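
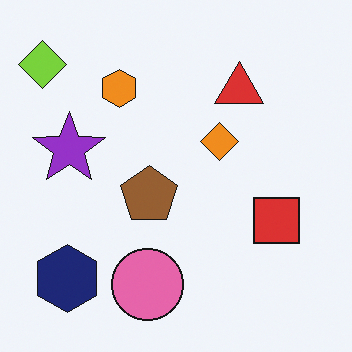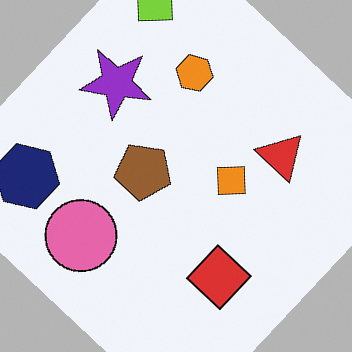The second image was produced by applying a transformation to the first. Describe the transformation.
This is the original image rotated clockwise by a large amount — several tens of degrees.

Every shape is tilted by the same angle and the image corners show triangular fill wedges — a whole-image rotation by a non-right angle.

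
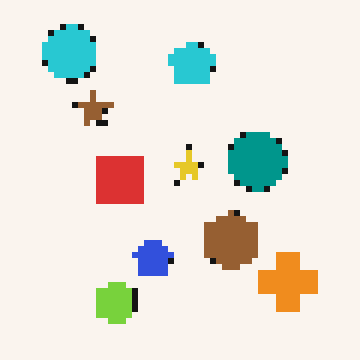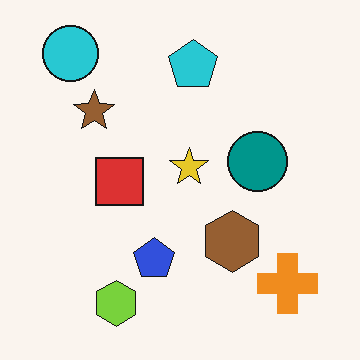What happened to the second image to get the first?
It was moderately pixelated.

Shapes are reduced to large square blocks; fine edges and outlines are lost — a downscale-then-upscale (mosaic) effect.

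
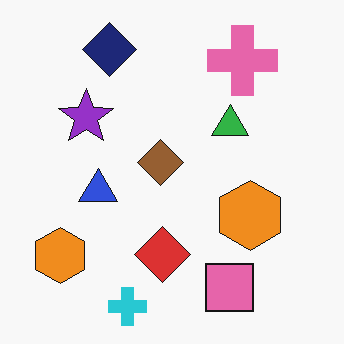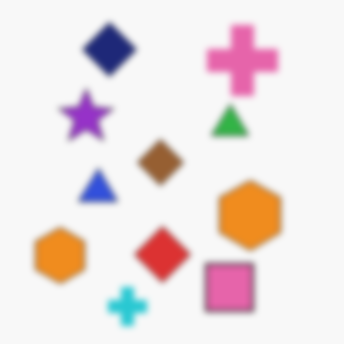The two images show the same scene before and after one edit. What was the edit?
The transformation is: noticeably gaussian-blurred.

Shape edges and outlines are uniformly softened across the whole image.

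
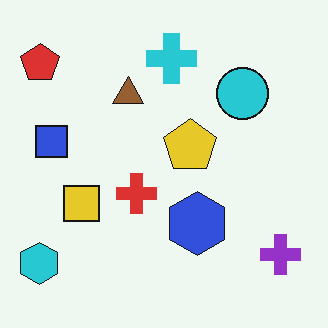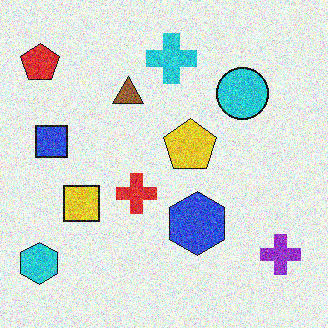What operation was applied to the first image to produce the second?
It was degraded with heavy additive noise.

Random speckle covers the whole image, including the flat background.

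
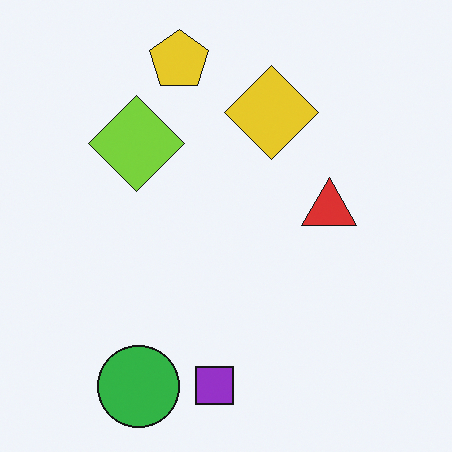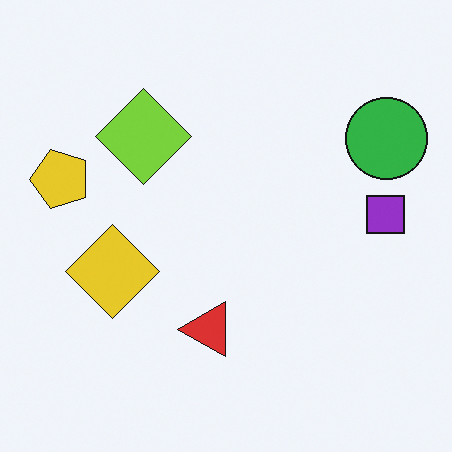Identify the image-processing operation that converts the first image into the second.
The second image is the first transposed (reflected across the top-left ↔ bottom-right diagonal).

Shapes have swapped their row and column positions — what was in the top-right is now in the bottom-left — a diagonal reflection.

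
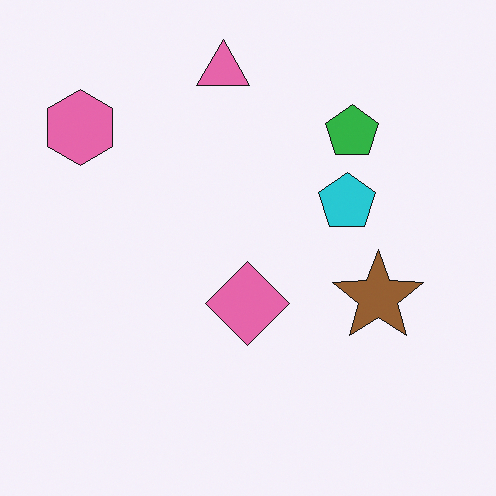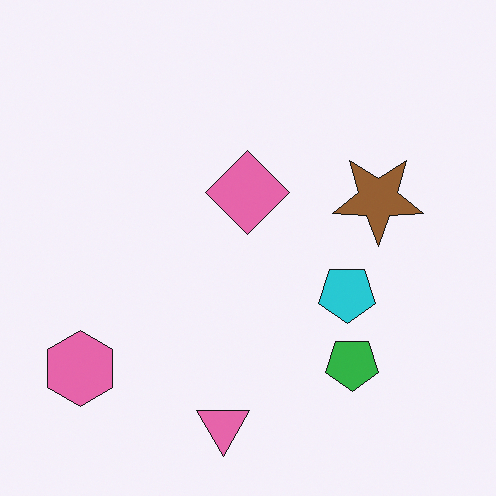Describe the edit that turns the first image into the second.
The second image is the first flipped vertically (top ↔ bottom).

The pink triangle is in the top of the first image and the bottom of the second — shapes on opposite sides of the horizontal midline have swapped in a mirror flip.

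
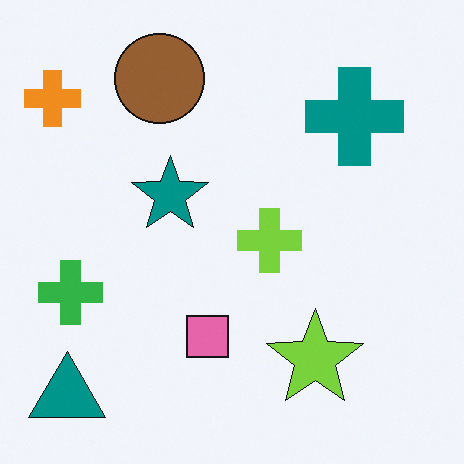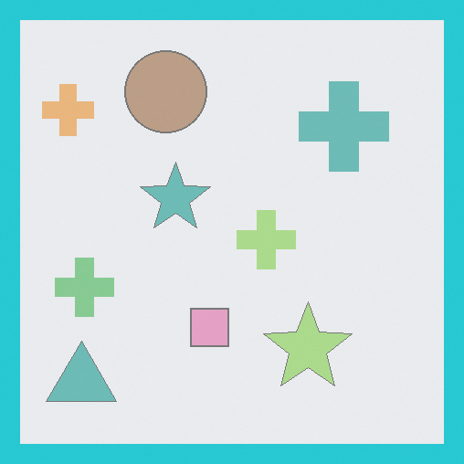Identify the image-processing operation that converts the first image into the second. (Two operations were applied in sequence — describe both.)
This is the original image washed out (contrast reduced), then framed with a cyan border.

Tones are pushed toward mid-grey across the whole image — a global contrast change. A solid cyan frame runs around the edge of the second image, with the content slightly shrunk inside it.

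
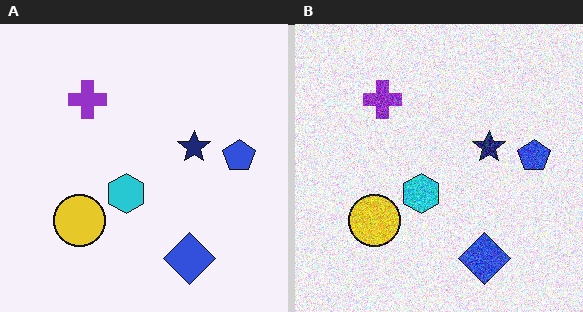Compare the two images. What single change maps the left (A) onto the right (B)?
The image was degraded with a thick layer of grain.

Random speckle covers the whole image, including the flat background.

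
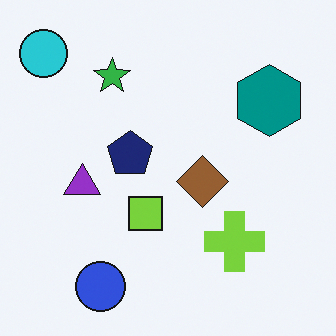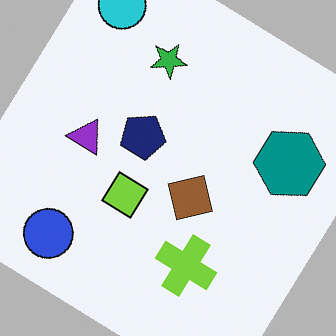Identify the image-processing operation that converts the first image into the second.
Rotated clockwise by a large amount — several tens of degrees.

Every shape is tilted by the same angle and the image corners show triangular fill wedges — a whole-image rotation by a non-right angle.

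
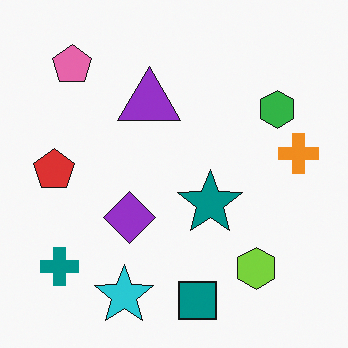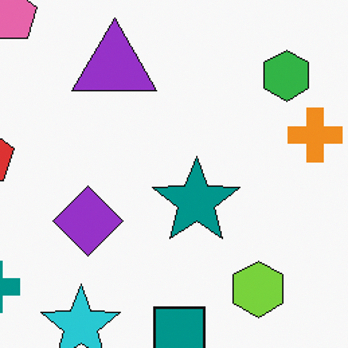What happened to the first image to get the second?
The image was cropped slightly and scaled back up.

The visible shapes are larger and the field of view is narrower; shapes near the original edges may be partly or wholly outside the frame — a crop-and-rescale.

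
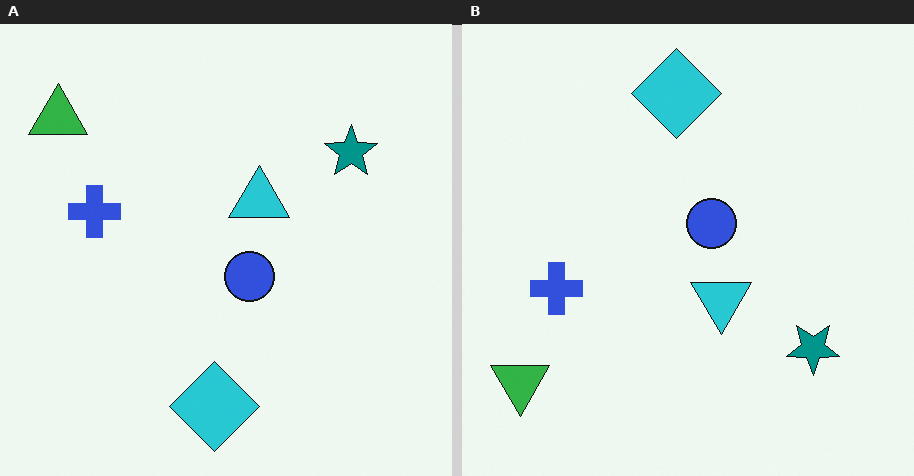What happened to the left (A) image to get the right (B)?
The transformation is: flipped vertically (top ↔ bottom).

The cyan diamond is in the bottom of the left (A) image and the top of the right (B) — shapes on opposite sides of the horizontal midline have swapped in a mirror flip.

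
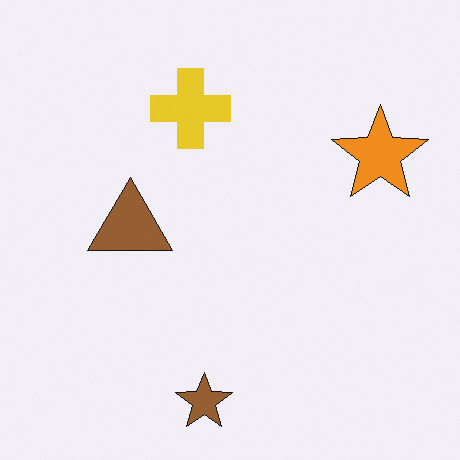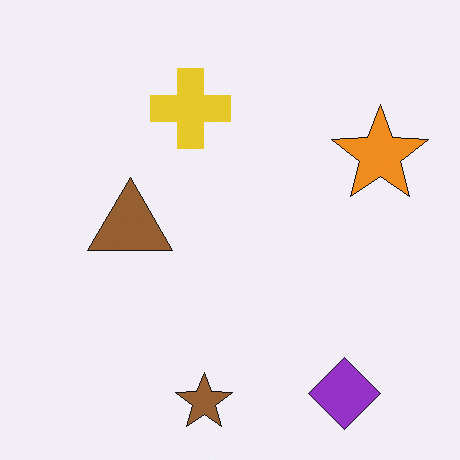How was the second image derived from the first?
The transformation is: overlaid with an additional purple diamond.

A purple diamond appears in the second image that is absent from the first.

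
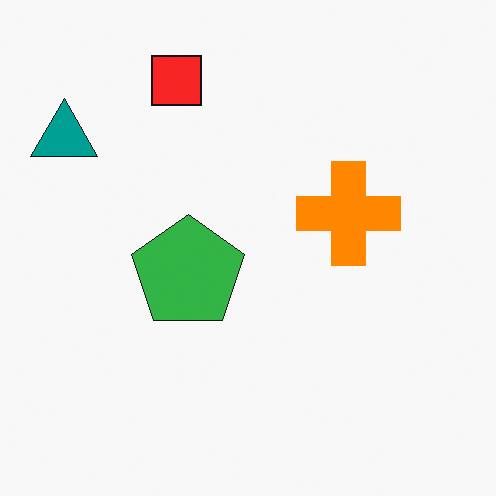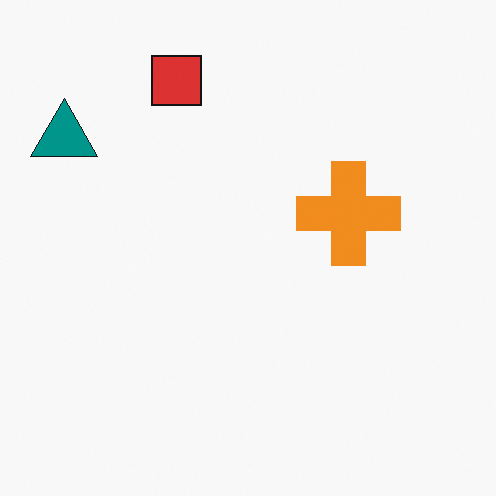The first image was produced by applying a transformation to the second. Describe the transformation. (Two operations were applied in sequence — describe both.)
This is the original image slightly oversaturated, then overlaid with an additional green pentagon.

All colors are more vivid — a global saturation change. A green pentagon appears in the first image that is absent from the second.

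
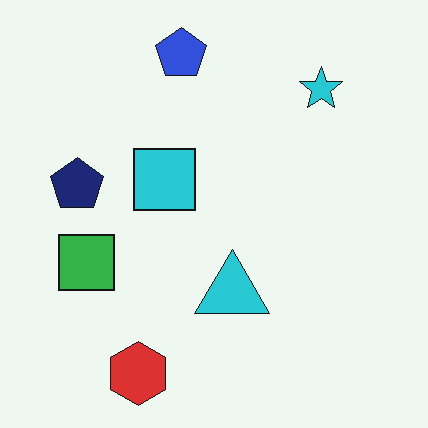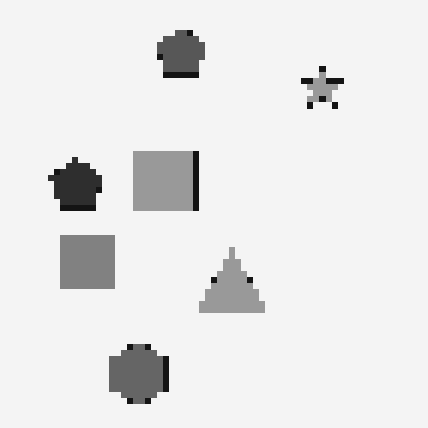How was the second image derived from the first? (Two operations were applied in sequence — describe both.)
The second image is the first converted to grayscale, then pixelated into visible square blocks.

All color is removed — every shape is now a shade of grey. Shapes are reduced to large square blocks; fine edges and outlines are lost — a downscale-then-upscale (mosaic) effect.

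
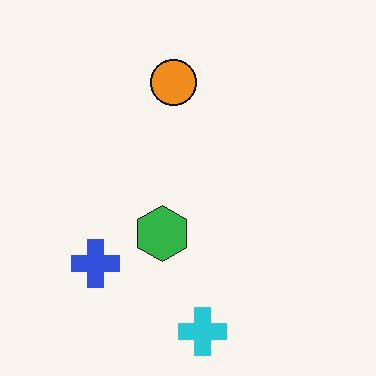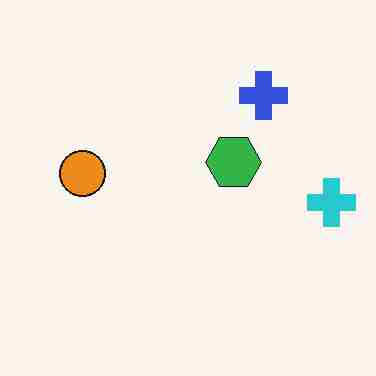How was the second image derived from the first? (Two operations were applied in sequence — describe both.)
This is the original image degraded with heavy JPEG compression, then transposed (reflected across the top-left ↔ bottom-right diagonal).

Blocky 8×8 compression artifacts appear around shape edges and the flat background shows ringing — characteristic JPEG degradation. Shapes have swapped their row and column positions — what was in the top-right is now in the bottom-left — a diagonal reflection.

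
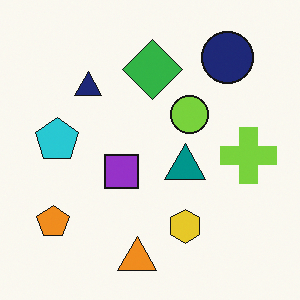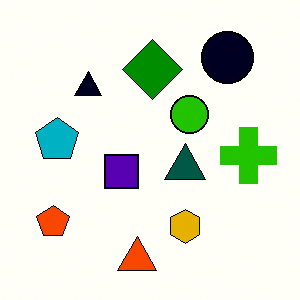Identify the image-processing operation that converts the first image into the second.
The image was given much higher contrast.

Tones are pushed away from mid-grey across the whole image — a global contrast change.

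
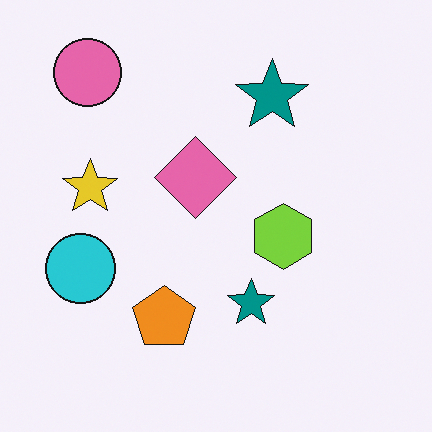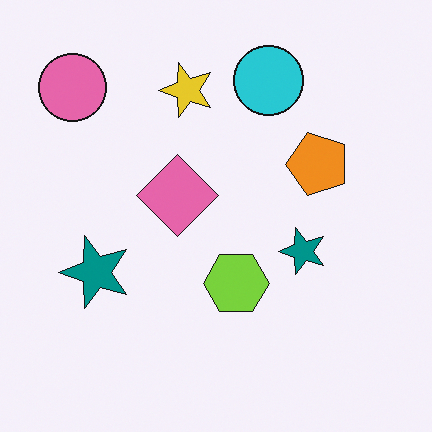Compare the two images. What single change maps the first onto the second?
It was transposed (reflected across the top-left ↔ bottom-right diagonal).

Shapes have swapped their row and column positions — what was in the top-right is now in the bottom-left — a diagonal reflection.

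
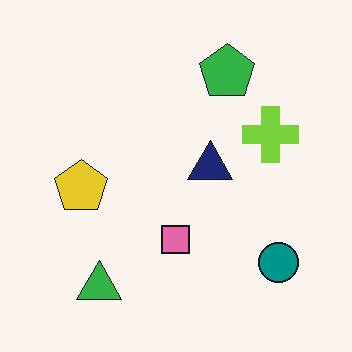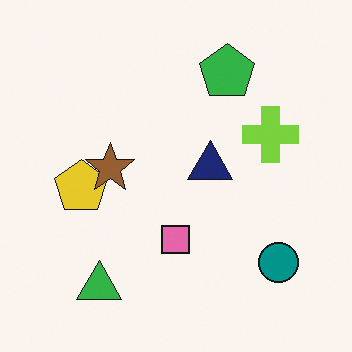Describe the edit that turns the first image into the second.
The image was overlaid with an additional brown star.

A brown star appears in the second image that is absent from the first.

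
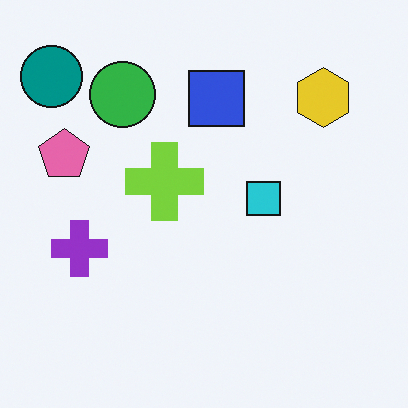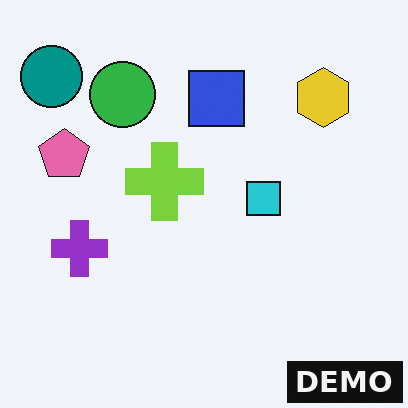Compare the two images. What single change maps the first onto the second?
This is the original image watermarked with the text "DEMO" in the lower-right corner.

A dark label reading "DEMO" appears in the lower-right corner.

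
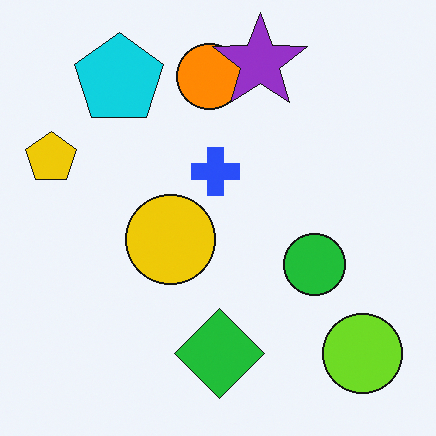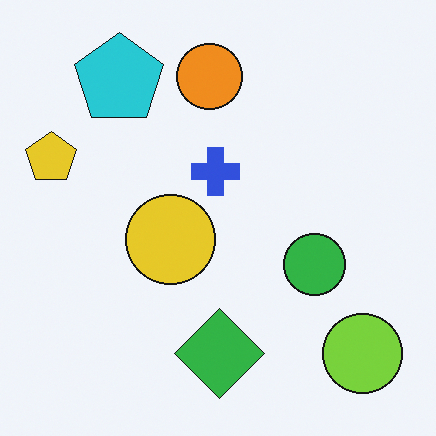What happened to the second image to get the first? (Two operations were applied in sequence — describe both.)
The image was slightly oversaturated, then overlaid with an additional purple star.

All colors are more vivid — a global saturation change. A purple star appears in the first image that is absent from the second.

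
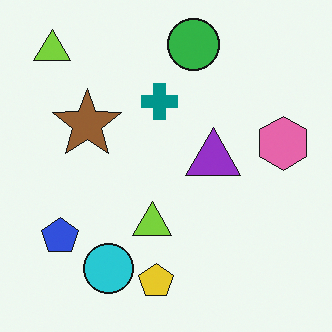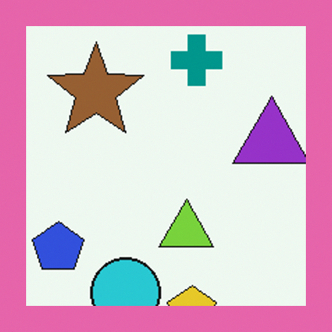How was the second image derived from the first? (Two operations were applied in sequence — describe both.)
It was cropped tightly and scaled back up, then framed with a pink border.

The visible shapes are larger and the field of view is narrower; shapes near the original edges may be partly or wholly outside the frame — a crop-and-rescale. A solid pink frame runs around the edge of the second image, with the content slightly shrunk inside it.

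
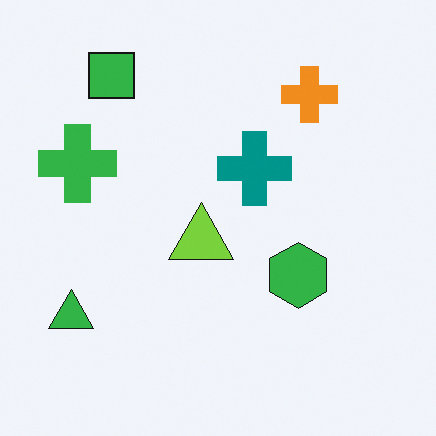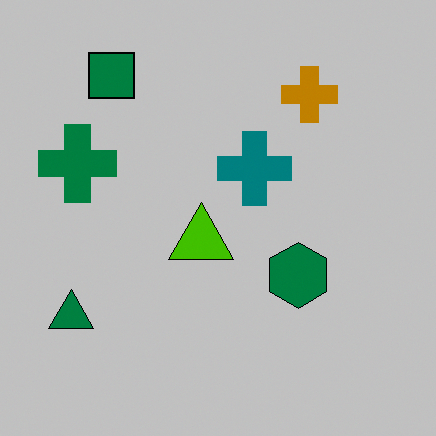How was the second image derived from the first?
Aggressively posterized.

Each flat color has snapped to a coarser quantized level — most visibly, the near-white background has dropped to a flat grey.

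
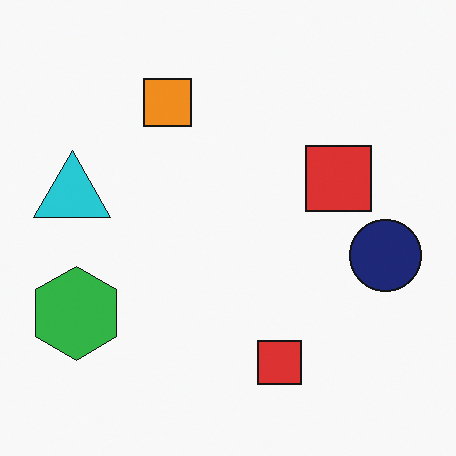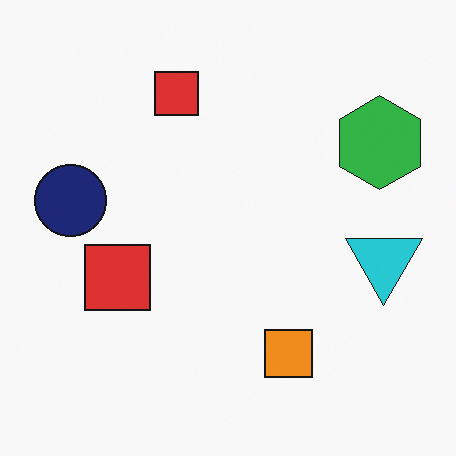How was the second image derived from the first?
Rotated 180°.

The green hexagon sits in the bottom-left of the first image and the top-right of the second — consistent with a whole-image 180° rotation.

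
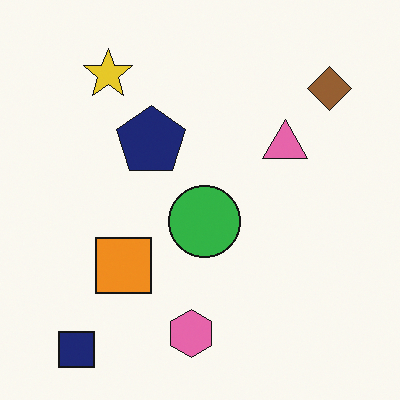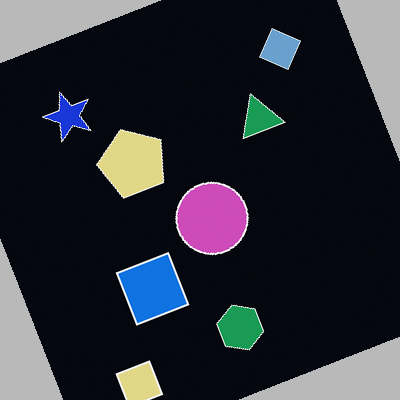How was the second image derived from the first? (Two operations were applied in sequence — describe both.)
The second image is the first rotated counter-clockwise by a moderate amount, then color-inverted (negative).

Every shape is tilted by the same angle and the image corners show triangular fill wedges — a whole-image rotation by a non-right angle. The light background has become dark and every shape's color is its complement — a photographic negative.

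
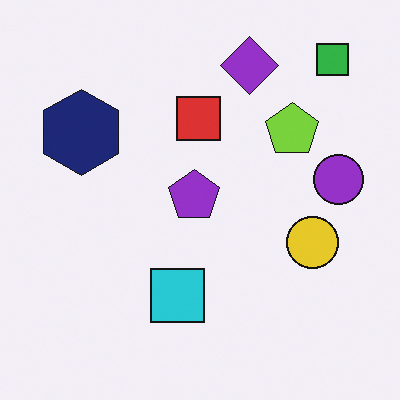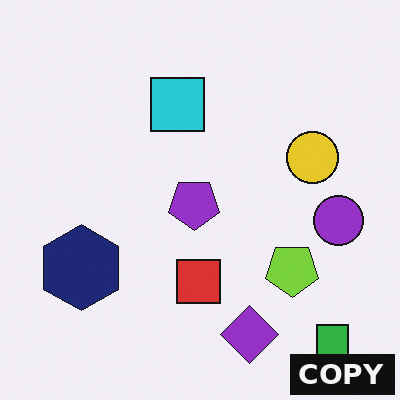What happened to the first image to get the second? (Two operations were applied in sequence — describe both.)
It was flipped vertically (top ↔ bottom), then watermarked with the text "COPY" in the lower-right corner.

The green square is in the top-right of the first image and the bottom-right of the second — shapes on opposite sides of the horizontal midline have swapped in a mirror flip. A dark label reading "COPY" appears in the lower-right corner.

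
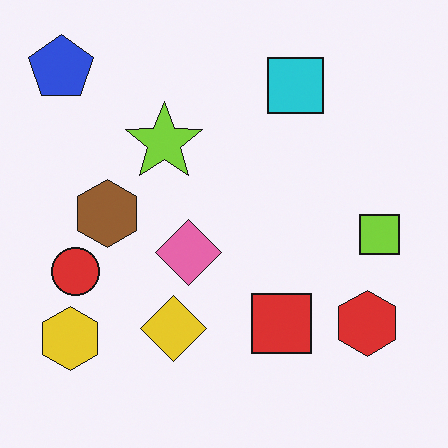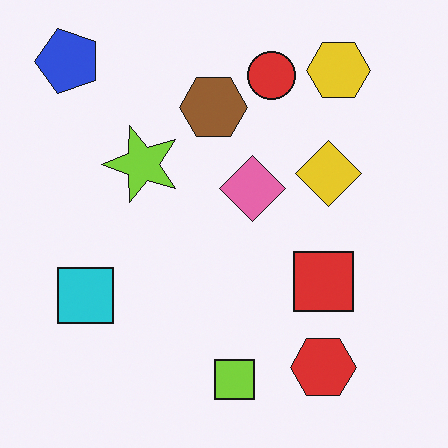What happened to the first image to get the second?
This is the original image transposed (reflected across the top-left ↔ bottom-right diagonal).

Shapes have swapped their row and column positions — what was in the top-right is now in the bottom-left — a diagonal reflection.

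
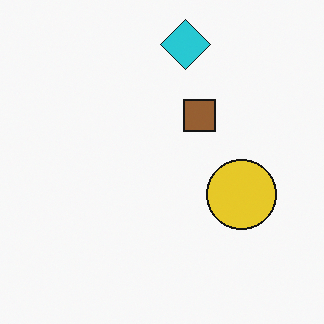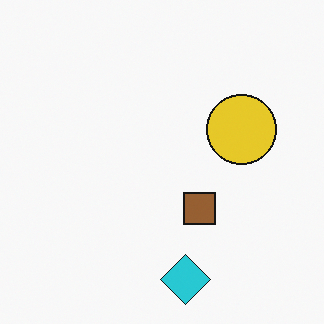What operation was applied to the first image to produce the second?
The second image is the first flipped vertically (top ↔ bottom).

The cyan diamond is in the top of the first image and the bottom of the second — shapes on opposite sides of the horizontal midline have swapped in a mirror flip.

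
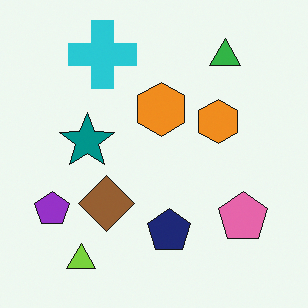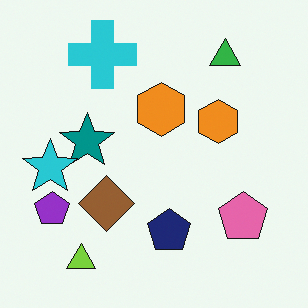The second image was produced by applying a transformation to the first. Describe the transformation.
This is the original image overlaid with an additional cyan star.

A cyan star appears in the second image that is absent from the first.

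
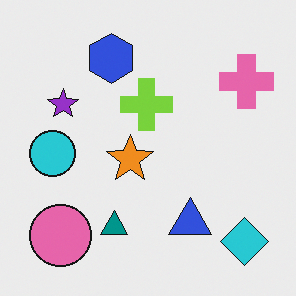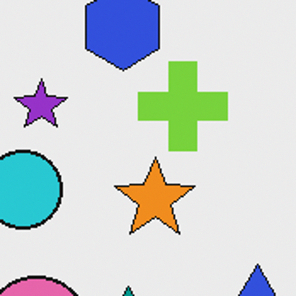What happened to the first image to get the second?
This is the original image cropped tightly and scaled back up.

The visible shapes are larger and the field of view is narrower; shapes near the original edges may be partly or wholly outside the frame — a crop-and-rescale.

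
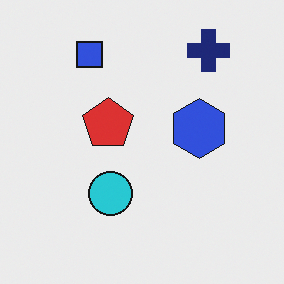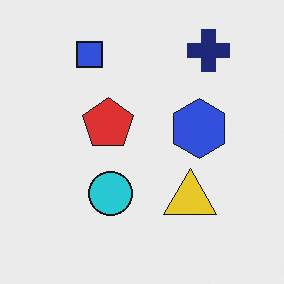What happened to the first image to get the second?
The image was overlaid with an additional yellow triangle.

A yellow triangle appears in the second image that is absent from the first.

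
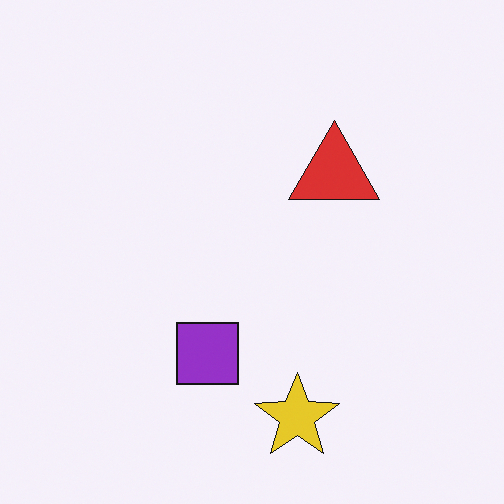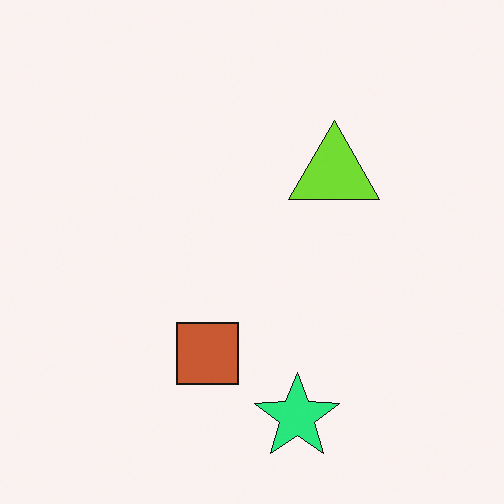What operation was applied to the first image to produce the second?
This is the original image hue-shifted through roughly a third of the color wheel.

Every shape's color has rotated by the same amount around the hue wheel — a uniform hue shift.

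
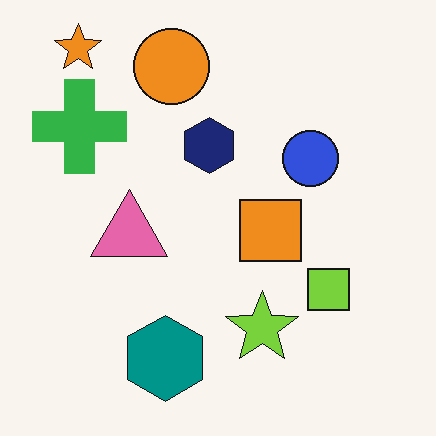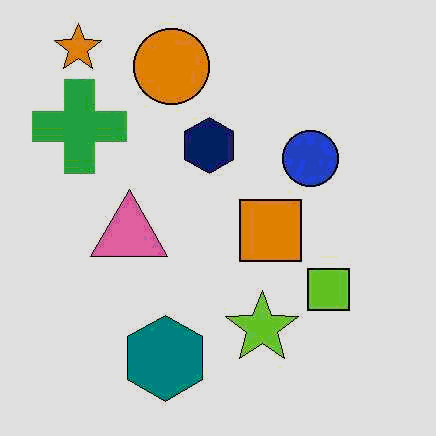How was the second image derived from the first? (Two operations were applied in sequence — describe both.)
The transformation is: given moderate JPEG compression, then posterized to a reduced palette.

Blocky 8×8 compression artifacts appear around shape edges and the flat background shows ringing — characteristic JPEG degradation. Each flat color has snapped to a coarser quantized level — most visibly, the near-white background has dropped to a flat grey.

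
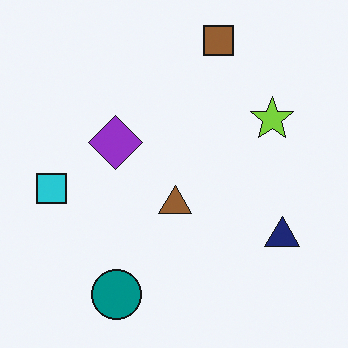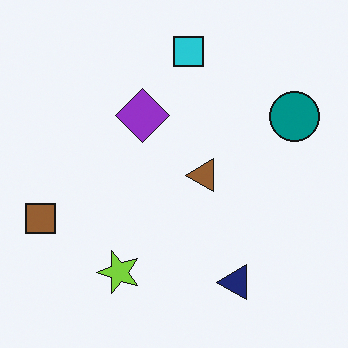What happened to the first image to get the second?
The image was transposed (reflected across the top-left ↔ bottom-right diagonal).

Shapes have swapped their row and column positions — what was in the top-right is now in the bottom-left — a diagonal reflection.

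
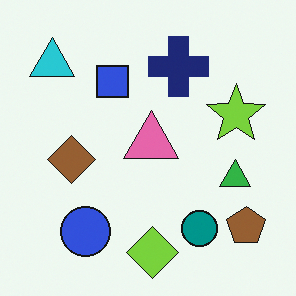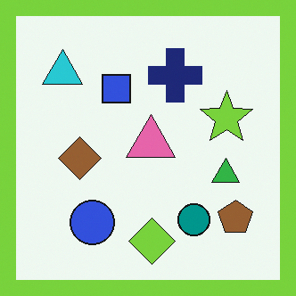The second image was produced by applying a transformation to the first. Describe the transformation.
Framed with a lime border.

A solid lime frame runs around the edge of the second image, with the content slightly shrunk inside it.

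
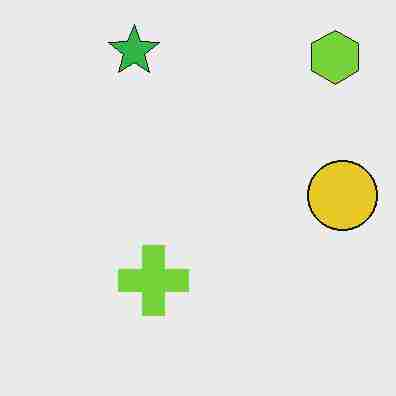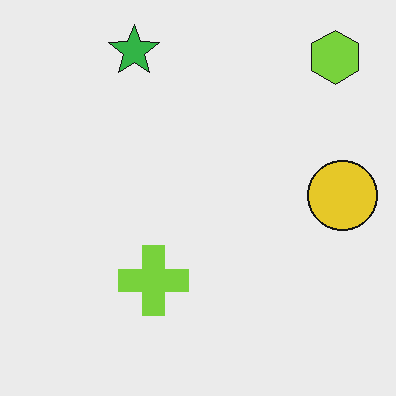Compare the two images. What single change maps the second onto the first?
The transformation is: heavily JPEG-compressed with obvious blocking artifacts.

Blocky 8×8 compression artifacts appear around shape edges and the flat background shows ringing — characteristic JPEG degradation.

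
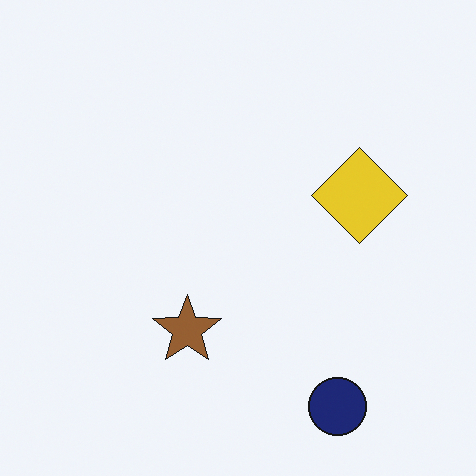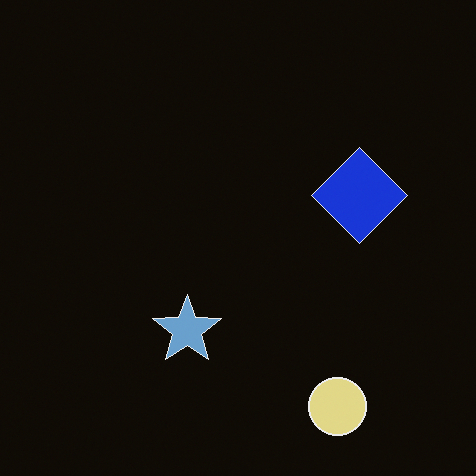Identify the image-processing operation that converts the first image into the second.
It was color-inverted (negative).

The light background has become dark and every shape's color is its complement — a photographic negative.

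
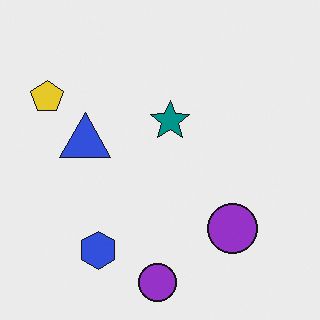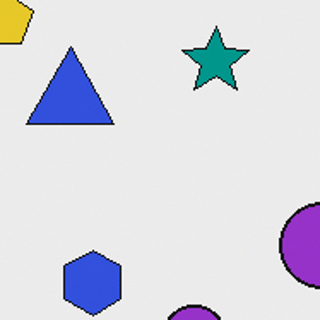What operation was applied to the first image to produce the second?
Cropped tightly and scaled back up.

The visible shapes are larger and the field of view is narrower; shapes near the original edges may be partly or wholly outside the frame — a crop-and-rescale.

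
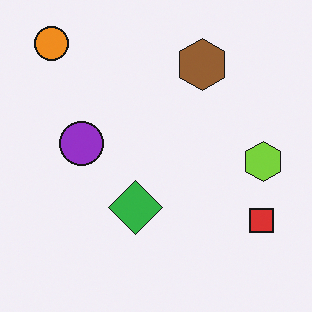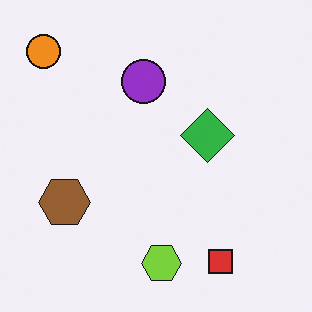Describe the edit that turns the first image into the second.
It was transposed (reflected across the top-left ↔ bottom-right diagonal).

Shapes have swapped their row and column positions — what was in the top-right is now in the bottom-left — a diagonal reflection.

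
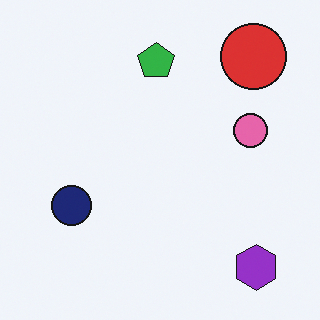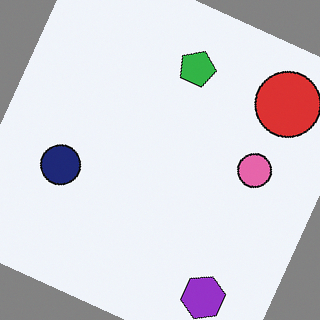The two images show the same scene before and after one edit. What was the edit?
It was rotated clockwise by a moderate amount.

Every shape is tilted by the same angle and the image corners show triangular fill wedges — a whole-image rotation by a non-right angle.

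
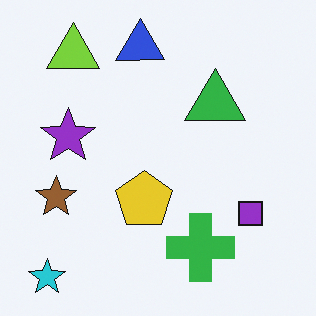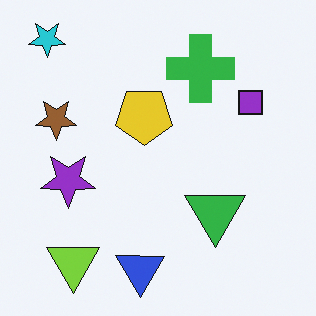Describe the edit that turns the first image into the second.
Flipped vertically (top ↔ bottom).

The cyan star is in the bottom-left of the first image and the top-left of the second — shapes on opposite sides of the horizontal midline have swapped in a mirror flip.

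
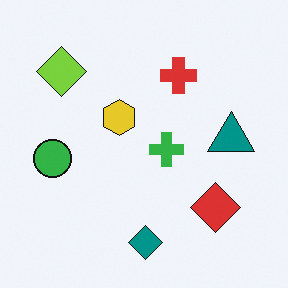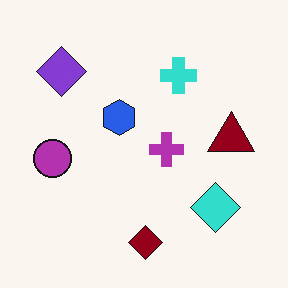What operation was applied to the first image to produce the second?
The image was hue-shifted through roughly half the color wheel.

Every shape's color has rotated by the same amount around the hue wheel — a uniform hue shift.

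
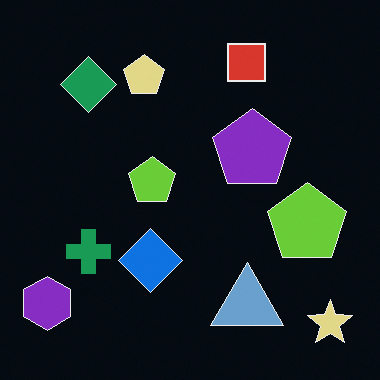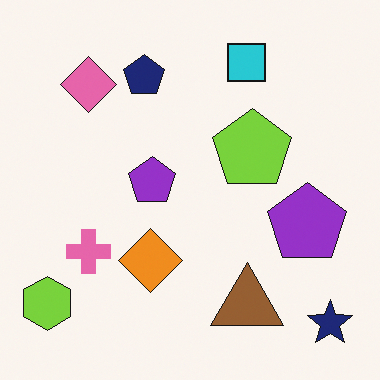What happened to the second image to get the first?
The first image is the second color-inverted (negative).

The light background has become dark and every shape's color is its complement — a photographic negative.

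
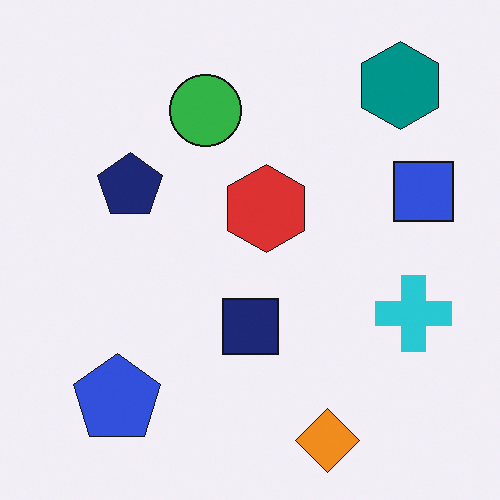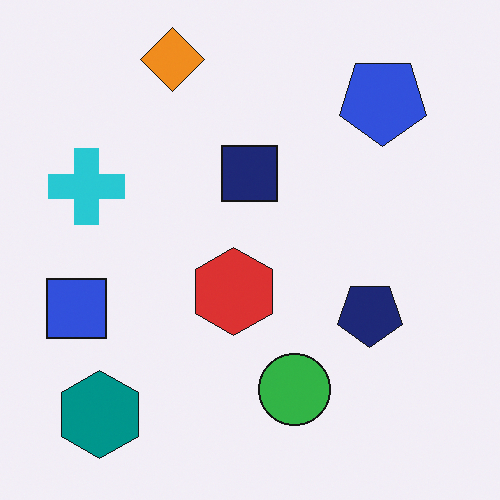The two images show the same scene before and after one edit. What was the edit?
The transformation is: rotated 180°.

The teal hexagon sits in the top-right of the first image and the bottom-left of the second — consistent with a whole-image 180° rotation.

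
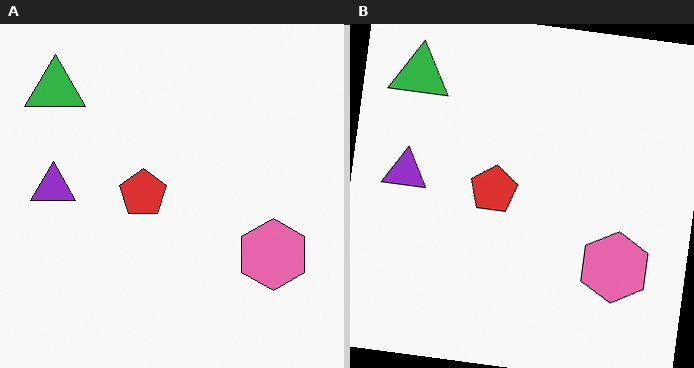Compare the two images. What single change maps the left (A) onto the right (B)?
The right (B) image is the left (A) rotated clockwise by a small amount.

Every shape is tilted by the same angle and the image corners show triangular fill wedges — a whole-image rotation by a non-right angle.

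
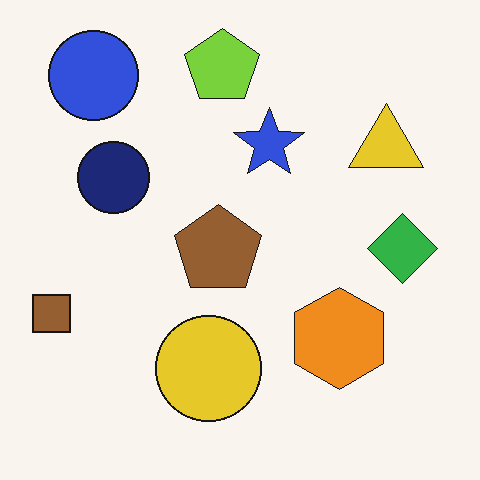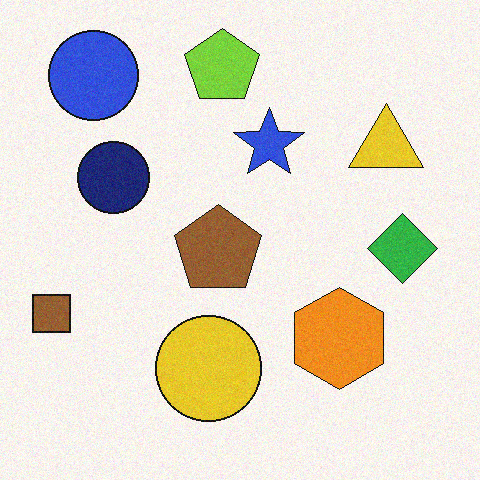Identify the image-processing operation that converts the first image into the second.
The second image is the first degraded with subtle gaussian noise.

Random speckle covers the whole image, including the flat background.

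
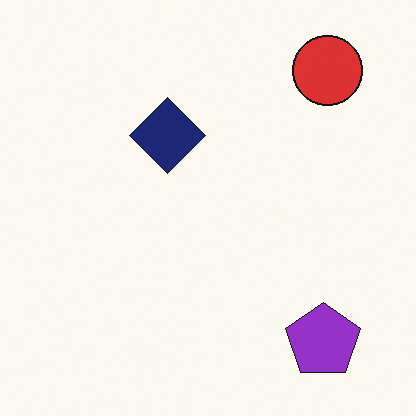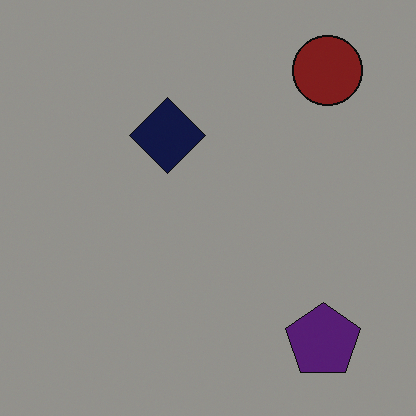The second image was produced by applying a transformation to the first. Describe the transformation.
This is the original image darkened a lot.

Every pixel — background and shapes alike — is uniformly darkened.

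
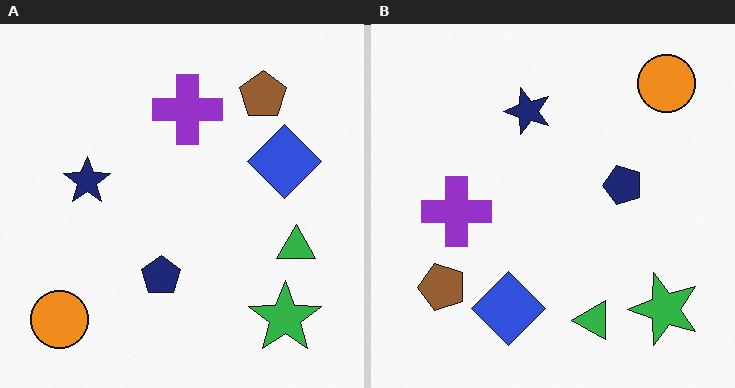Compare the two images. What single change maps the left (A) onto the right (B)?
The right (B) image is the left (A) transposed (reflected across the top-left ↔ bottom-right diagonal).

Shapes have swapped their row and column positions — what was in the top-right is now in the bottom-left — a diagonal reflection.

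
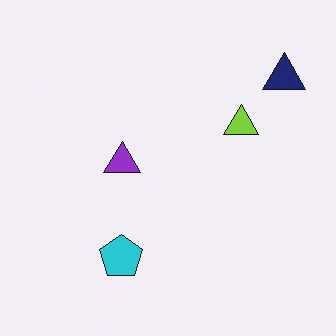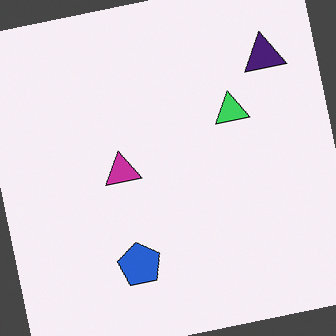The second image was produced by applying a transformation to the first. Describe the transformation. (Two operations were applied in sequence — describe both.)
This is the original image rotated counter-clockwise by a slight angle, then hue-shifted by a small amount.

Every shape is tilted by the same angle and the image corners show triangular fill wedges — a whole-image rotation by a non-right angle. Every shape's color has rotated by the same amount around the hue wheel — a uniform hue shift.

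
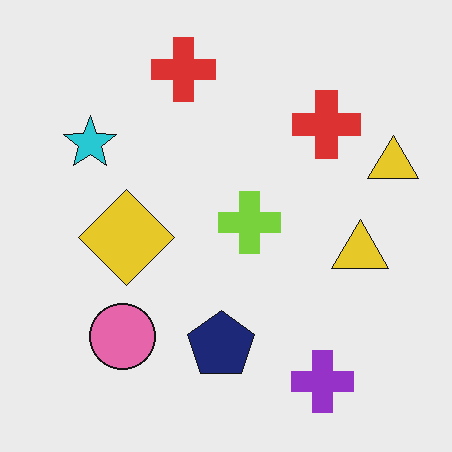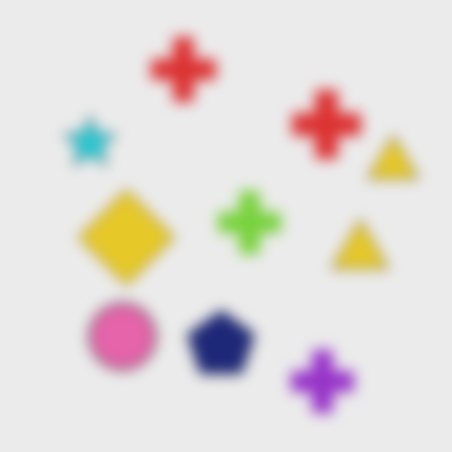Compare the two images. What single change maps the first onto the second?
The image was heavily blurred.

Shape edges and outlines are uniformly softened across the whole image.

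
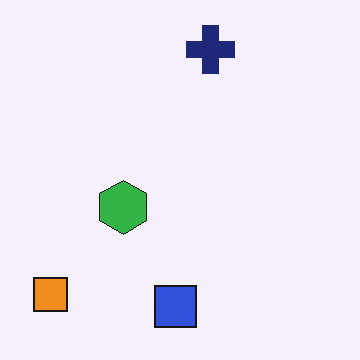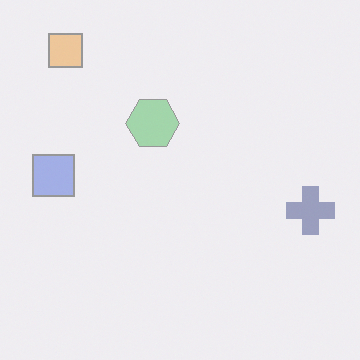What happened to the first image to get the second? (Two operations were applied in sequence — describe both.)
The transformation is: rotated 90° clockwise, then given much lower contrast.

The orange square sits in the bottom-left of the first image and the top-left of the second — consistent with a whole-image 90° clockwise rotation. Tones are pushed toward mid-grey across the whole image — a global contrast change.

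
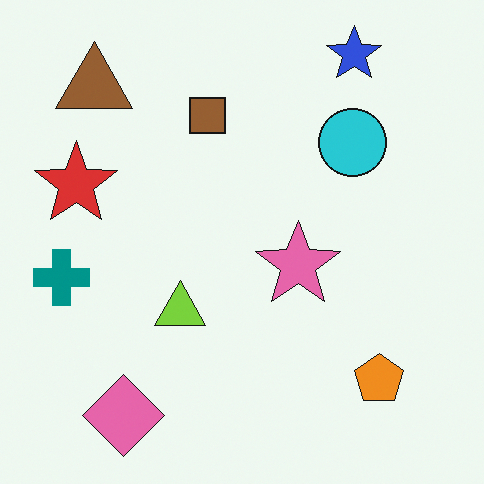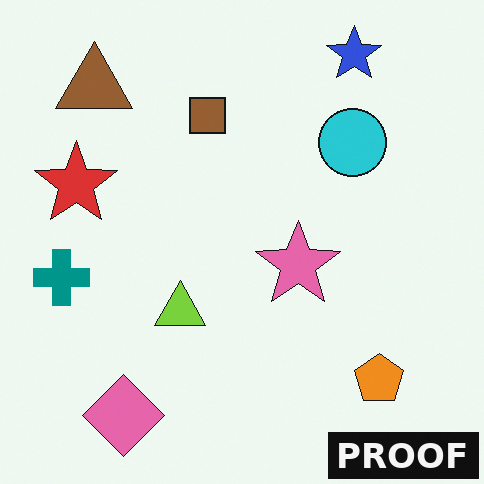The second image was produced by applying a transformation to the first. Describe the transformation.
This is the original image watermarked with the text "PROOF" in the lower-right corner.

A dark label reading "PROOF" appears in the lower-right corner.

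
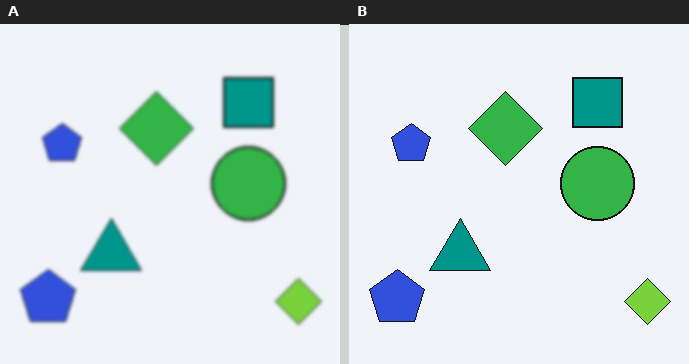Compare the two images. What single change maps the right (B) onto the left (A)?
This is the original image lightly blurred.

Shape edges and outlines are uniformly softened across the whole image.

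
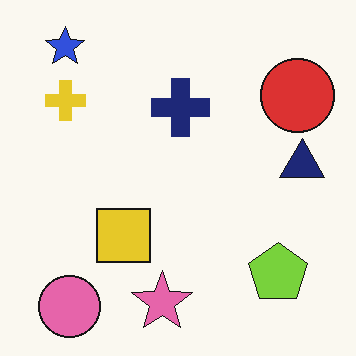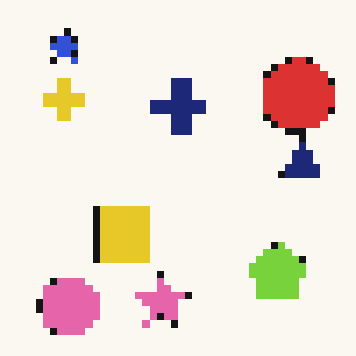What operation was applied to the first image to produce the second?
It was pixelated into visible square blocks.

Shapes are reduced to large square blocks; fine edges and outlines are lost — a downscale-then-upscale (mosaic) effect.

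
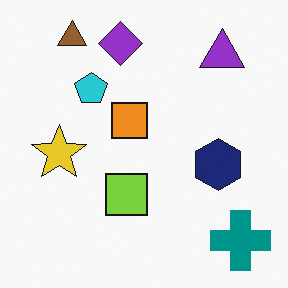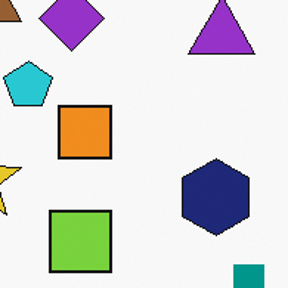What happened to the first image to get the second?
The second image is the first cropped slightly and scaled back up.

The visible shapes are larger and the field of view is narrower; shapes near the original edges may be partly or wholly outside the frame — a crop-and-rescale.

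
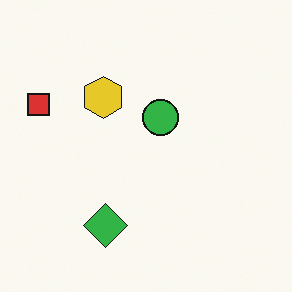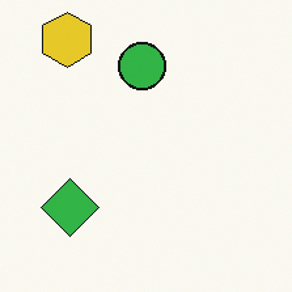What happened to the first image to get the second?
It was cropped slightly and scaled back up.

The visible shapes are larger and the field of view is narrower; shapes near the original edges may be partly or wholly outside the frame — a crop-and-rescale.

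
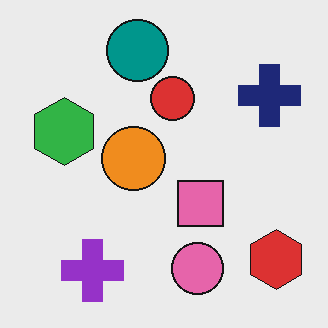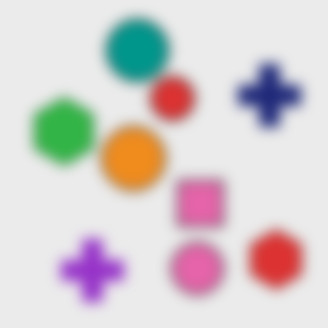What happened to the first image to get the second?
This is the original image heavily blurred.

Shape edges and outlines are uniformly softened across the whole image.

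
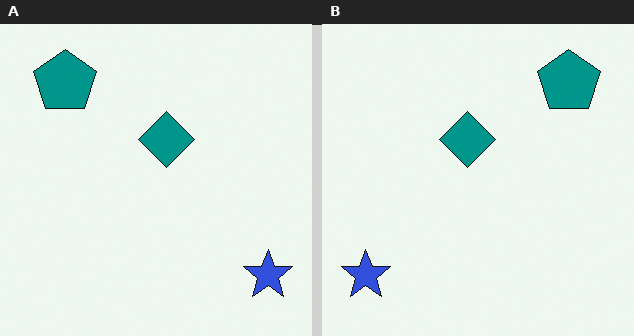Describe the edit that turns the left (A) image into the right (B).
The transformation is: flipped horizontally (left ↔ right).

The blue star is in the bottom-right of the left (A) image and the bottom-left of the right (B) — shapes on opposite sides of the vertical midline have swapped in a mirror flip.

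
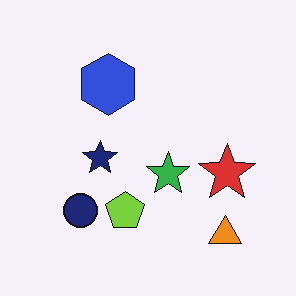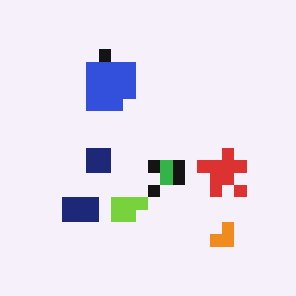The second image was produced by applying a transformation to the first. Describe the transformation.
The transformation is: heavily pixelated into large blocks.

Shapes are reduced to large square blocks; fine edges and outlines are lost — a downscale-then-upscale (mosaic) effect.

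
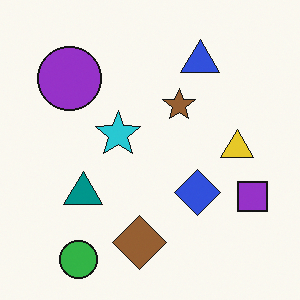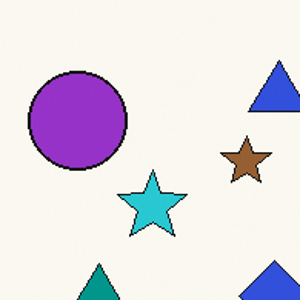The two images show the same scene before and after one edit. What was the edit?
It was cropped to a modestly smaller region and rescaled.

The visible shapes are larger and the field of view is narrower; shapes near the original edges may be partly or wholly outside the frame — a crop-and-rescale.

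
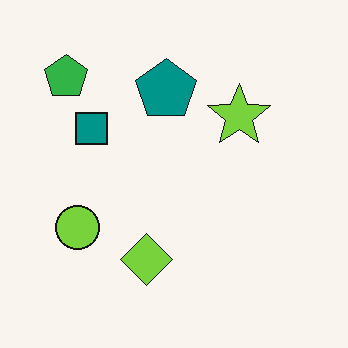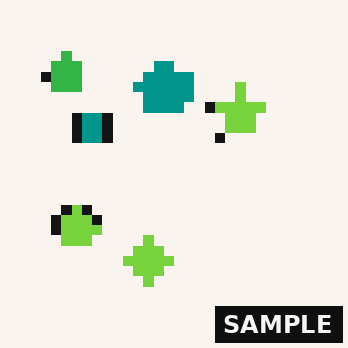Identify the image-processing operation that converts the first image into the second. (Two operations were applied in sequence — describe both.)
The image was coarsely pixelated, then watermarked with the text "SAMPLE" in the lower-right corner.

Shapes are reduced to large square blocks; fine edges and outlines are lost — a downscale-then-upscale (mosaic) effect. A dark label reading "SAMPLE" appears in the lower-right corner.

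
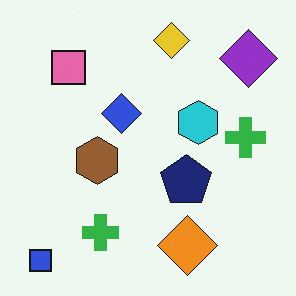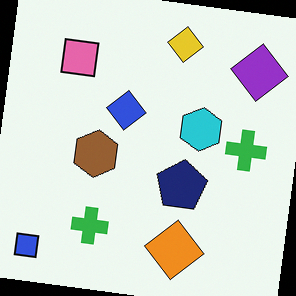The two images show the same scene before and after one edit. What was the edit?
The transformation is: rotated clockwise by a small amount.

Every shape is tilted by the same angle and the image corners show triangular fill wedges — a whole-image rotation by a non-right angle.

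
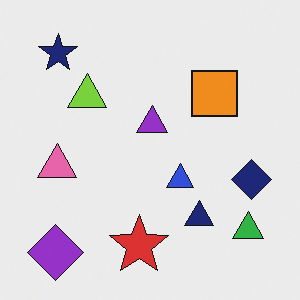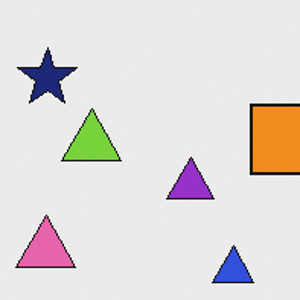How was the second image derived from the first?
The image was cropped to a modestly smaller region and rescaled.

The visible shapes are larger and the field of view is narrower; shapes near the original edges may be partly or wholly outside the frame — a crop-and-rescale.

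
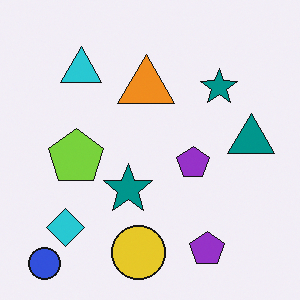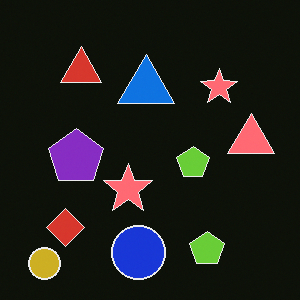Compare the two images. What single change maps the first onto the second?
The image was color-inverted (negative).

The light background has become dark and every shape's color is its complement — a photographic negative.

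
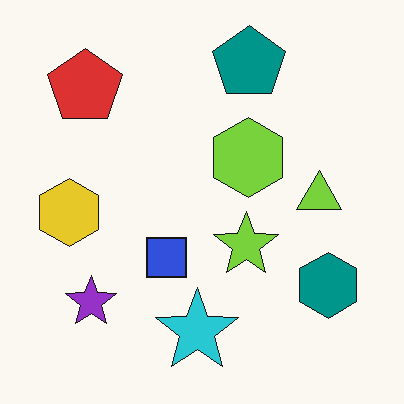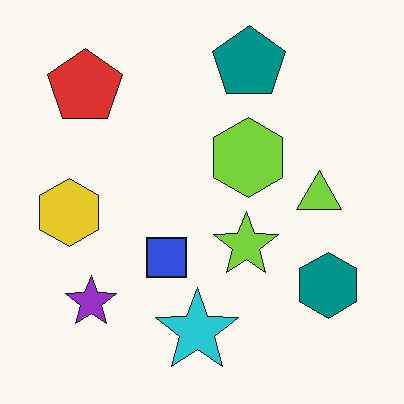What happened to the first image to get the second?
This is the original image JPEG-compressed with visible artifacts.

Blocky 8×8 compression artifacts appear around shape edges and the flat background shows ringing — characteristic JPEG degradation.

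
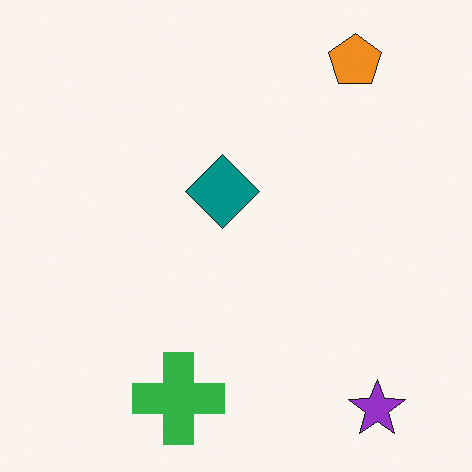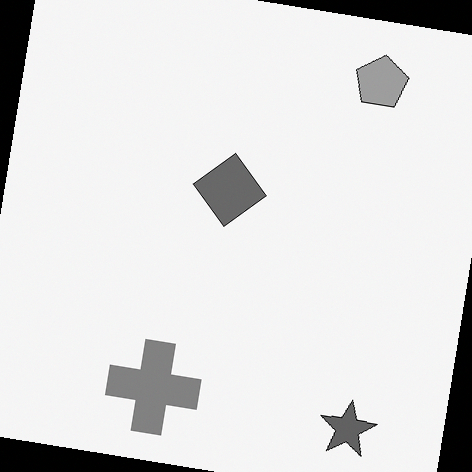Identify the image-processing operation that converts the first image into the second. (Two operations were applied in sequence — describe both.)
The second image is the first converted to grayscale, then rotated clockwise by a small amount.

All color is removed — every shape is now a shade of grey. Every shape is tilted by the same angle and the image corners show triangular fill wedges — a whole-image rotation by a non-right angle.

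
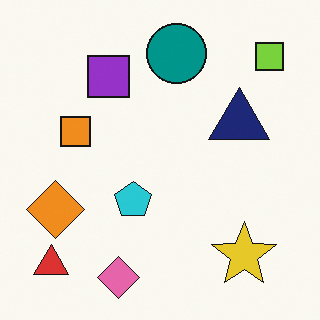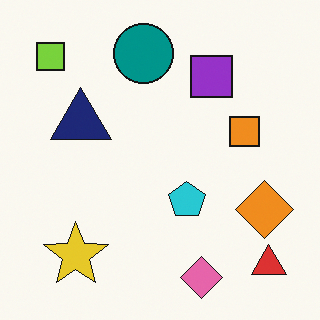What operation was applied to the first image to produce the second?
It was flipped horizontally (left ↔ right).

The red triangle is in the bottom-left of the first image and the bottom-right of the second — shapes on opposite sides of the vertical midline have swapped in a mirror flip.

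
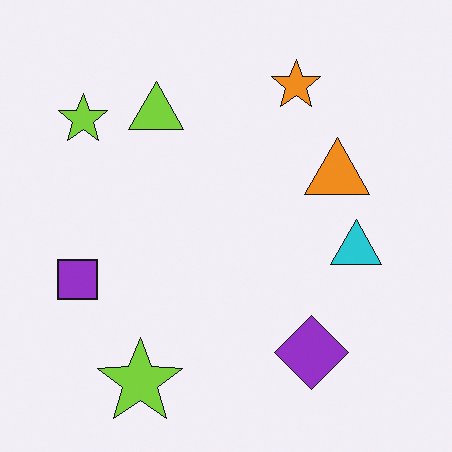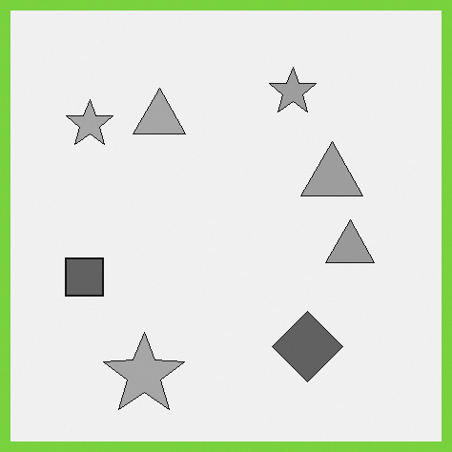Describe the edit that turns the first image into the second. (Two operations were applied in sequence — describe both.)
The image was converted to grayscale, then framed with a lime border.

All color is removed — every shape is now a shade of grey. A solid lime frame runs around the edge of the second image, with the content slightly shrunk inside it.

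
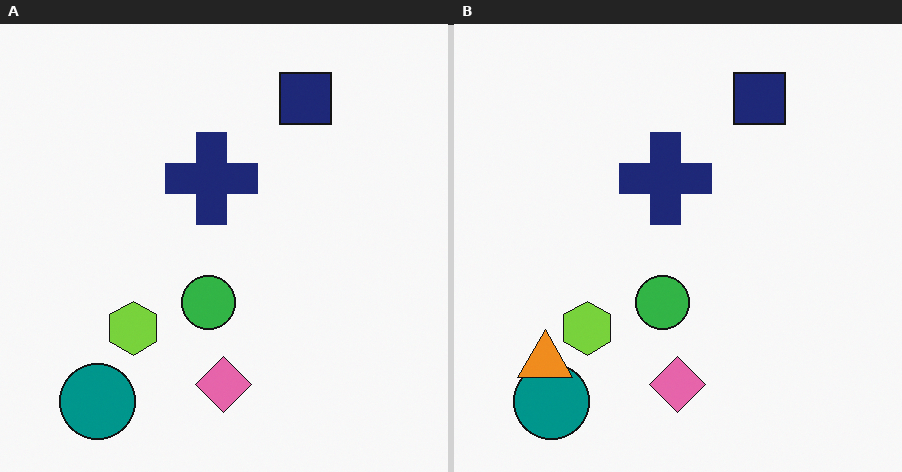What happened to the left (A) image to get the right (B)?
The right (B) image is the left (A) overlaid with an additional orange triangle.

An orange triangle appears in the right (B) image that is absent from the left (A).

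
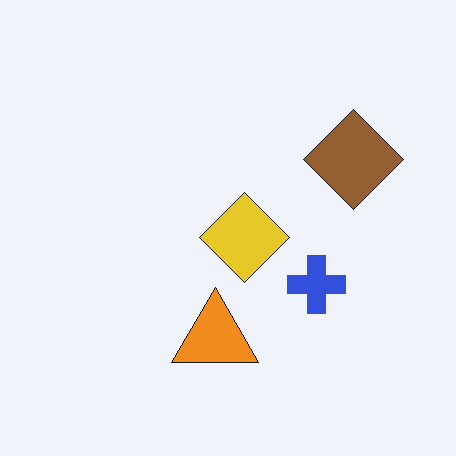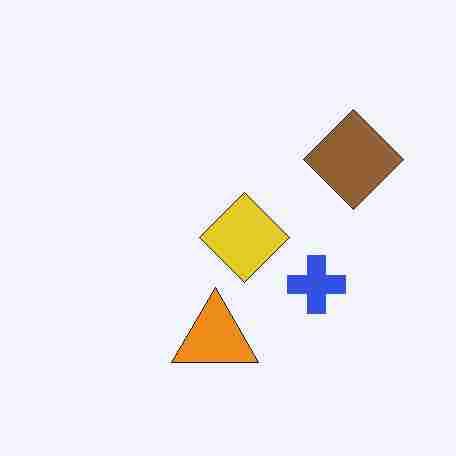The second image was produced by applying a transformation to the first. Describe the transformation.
This is the original image degraded with heavy JPEG compression.

Blocky 8×8 compression artifacts appear around shape edges and the flat background shows ringing — characteristic JPEG degradation.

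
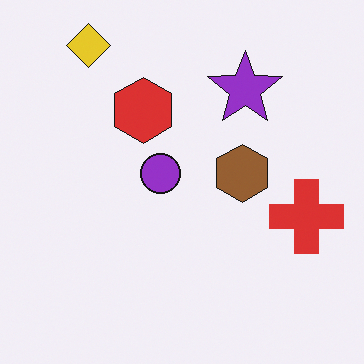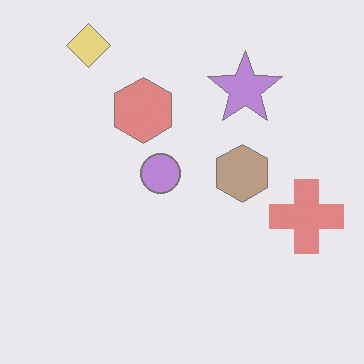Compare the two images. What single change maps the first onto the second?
The image was washed out (contrast reduced).

Tones are pushed toward mid-grey across the whole image — a global contrast change.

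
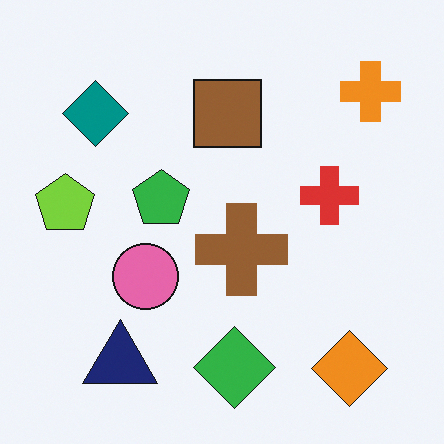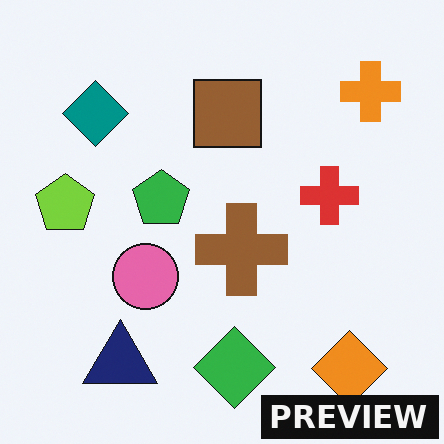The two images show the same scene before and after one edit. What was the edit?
The transformation is: watermarked with the text "PREVIEW" in the lower-right corner.

A dark label reading "PREVIEW" appears in the lower-right corner.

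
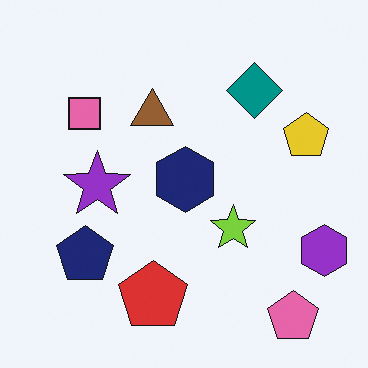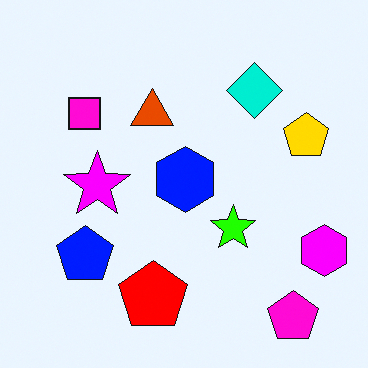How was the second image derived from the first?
The transformation is: made much more vivid (saturation change).

All colors are more vivid — a global saturation change.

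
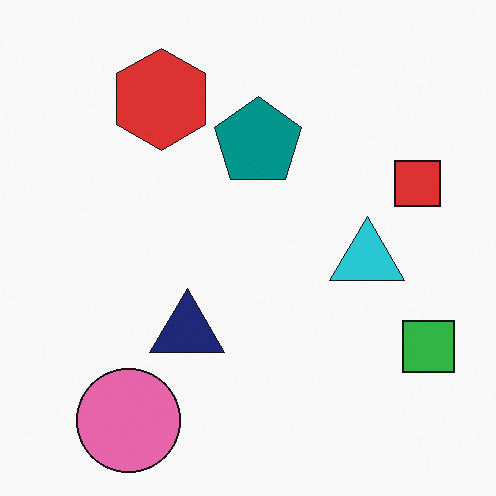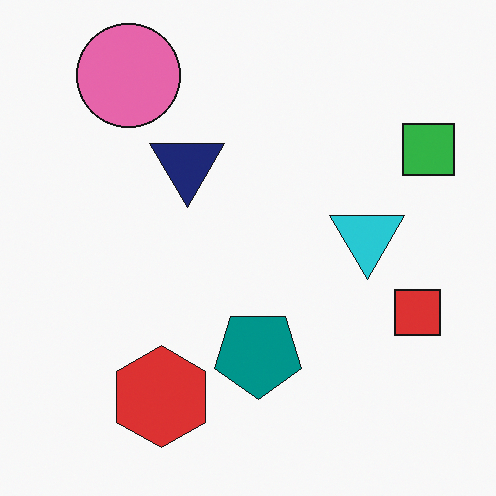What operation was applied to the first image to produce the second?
Flipped vertically (top ↔ bottom).

The pink circle is in the bottom-left of the first image and the top-left of the second — shapes on opposite sides of the horizontal midline have swapped in a mirror flip.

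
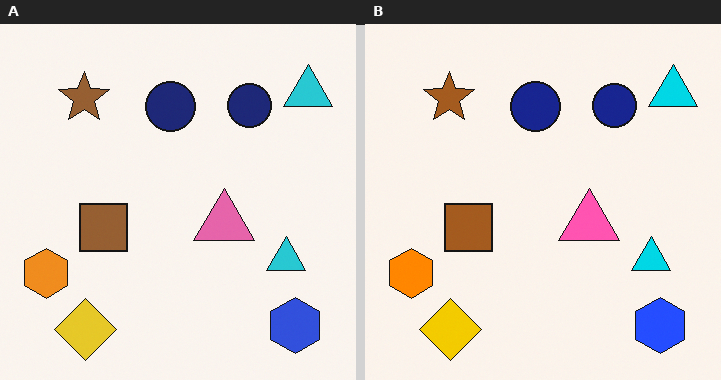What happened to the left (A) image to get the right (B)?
This is the original image slightly oversaturated.

All colors are more vivid — a global saturation change.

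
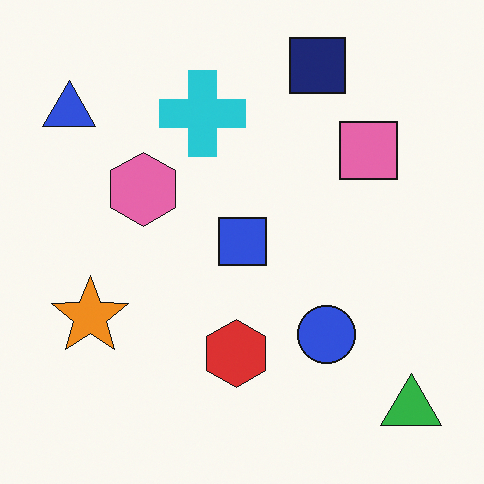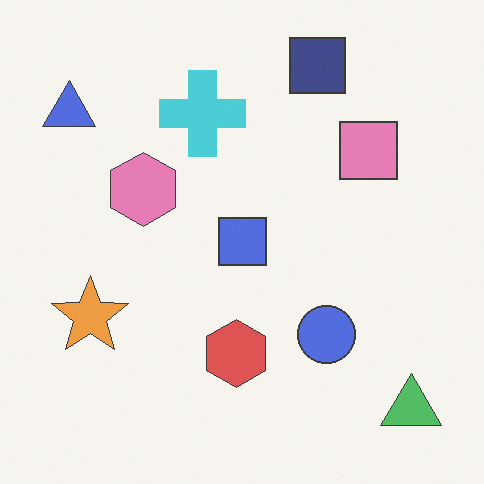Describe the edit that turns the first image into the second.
The transformation is: given slightly reduced contrast.

Tones are pushed toward mid-grey across the whole image — a global contrast change.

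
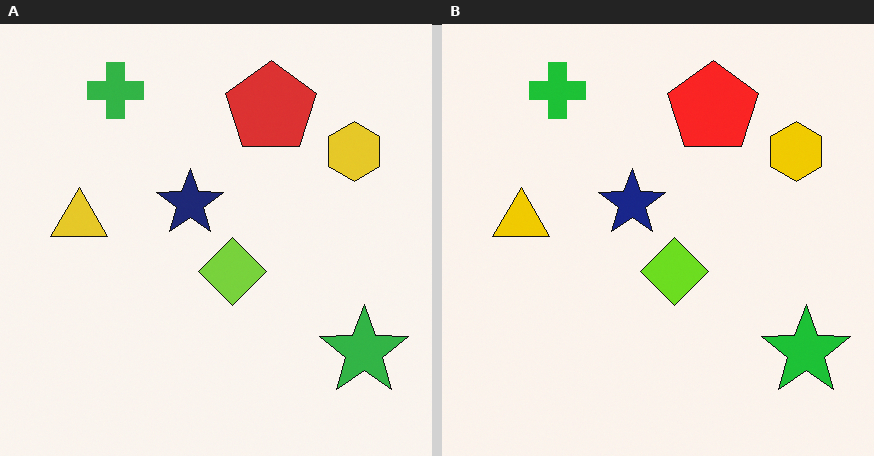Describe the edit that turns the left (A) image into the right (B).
The image was slightly oversaturated.

All colors are more vivid — a global saturation change.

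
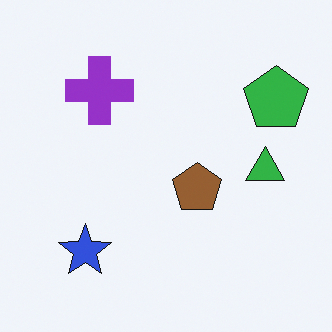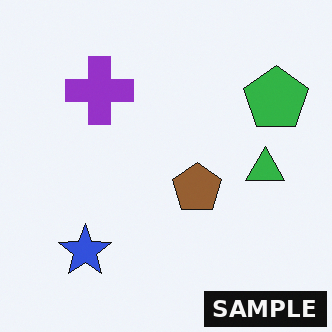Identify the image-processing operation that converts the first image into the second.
The transformation is: watermarked with the text "SAMPLE" in the lower-right corner.

A dark label reading "SAMPLE" appears in the lower-right corner.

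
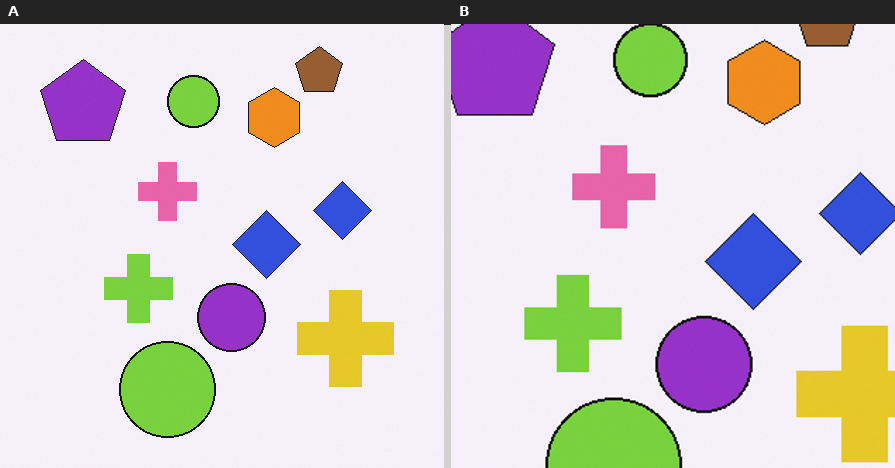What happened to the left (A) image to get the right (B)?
It was cropped to a modestly smaller region and rescaled.

The visible shapes are larger and the field of view is narrower; shapes near the original edges may be partly or wholly outside the frame — a crop-and-rescale.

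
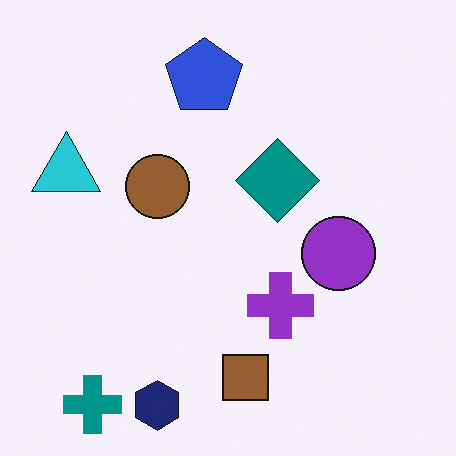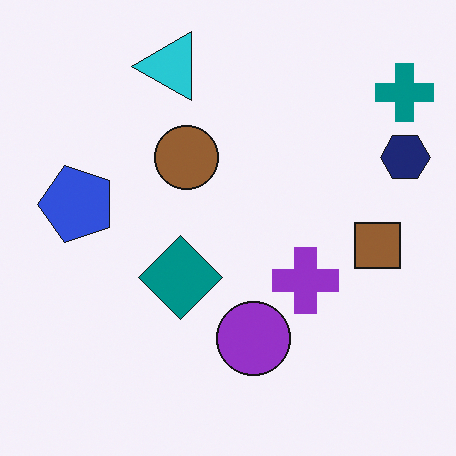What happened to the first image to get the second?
It was transposed (reflected across the top-left ↔ bottom-right diagonal).

Shapes have swapped their row and column positions — what was in the top-right is now in the bottom-left — a diagonal reflection.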